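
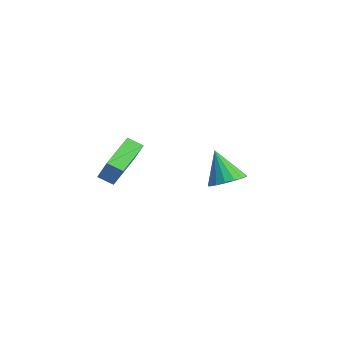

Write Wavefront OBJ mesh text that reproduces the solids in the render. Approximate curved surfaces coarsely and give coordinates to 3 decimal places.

v -0.491 -1.702 0.099
v -0.985 -2.261 0.485
v 0.494 -1.675 1.397
v 0.001 -2.234 1.783
v 0.579 -3.186 -0.683
v 0.086 -3.745 -0.297
v 1.565 -3.159 0.615
v 1.071 -3.718 1.001
v -0.11 2.853 -2.169
v 0.735 2.771 -1.722
v -1.01 2.627 -0.511
v 0.647 3.222 -1.708
v 0.385 3.588 -1.801
v 0.01 3.786 -1.978
v -0.393 3.769 -2.198
v -0.731 3.543 -2.412
v -0.927 3.159 -2.571
v -0.935 2.704 -2.637
v -0.755 2.284 -2.596
v -0.427 1.993 -2.458
v -0.026 1.9 -2.253
v 0.355 2.025 -2.029
v 0.63 2.339 -1.837
f 2 4 1
f 5 2 1
f 1 4 3
f 3 5 1
f 2 8 4
f 6 2 5
f 6 8 2
f 4 8 3
f 7 5 3
f 3 8 7
f 7 6 5
f 8 6 7
f 10 9 12
f 10 12 11
f 12 9 13
f 12 13 11
f 13 9 14
f 13 14 11
f 14 9 15
f 14 15 11
f 15 9 16
f 15 16 11
f 16 9 17
f 16 17 11
f 17 9 18
f 17 18 11
f 18 9 19
f 18 19 11
f 19 9 20
f 19 20 11
f 20 9 21
f 20 21 11
f 21 9 22
f 21 22 11
f 22 9 23
f 22 23 11
f 23 9 10
f 23 10 11



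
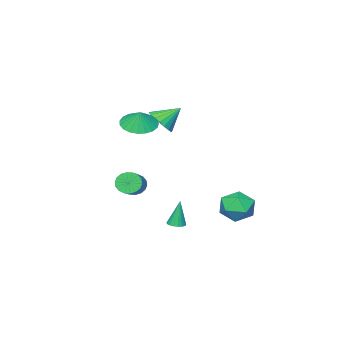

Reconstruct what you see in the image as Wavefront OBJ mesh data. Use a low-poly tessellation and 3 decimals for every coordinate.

v -0.573 -3.99 2.853
v -0.108 -4.394 3.576
v -1.547 -3.37 3.827
v 0.079 -4.048 3.542
v 0.152 -3.691 3.389
v 0.101 -3.386 3.144
v -0.067 -3.186 2.848
v -0.323 -3.124 2.553
v -0.621 -3.212 2.31
v -0.912 -3.435 2.161
v -1.144 -3.754 2.132
v -1.277 -4.113 2.227
v -1.288 -4.451 2.431
v -1.176 -4.71 2.708
v -0.959 -4.843 3.01
v -0.676 -4.83 3.285
v -0.375 -4.671 3.485
v 3.387 -1.956 -0.189
v 3.845 -2.193 -0.692
v 5.031 -1.341 -0.014
v 4.573 -1.104 0.489
v 3.727 -1.925 -0.823
v 4.913 -1.073 -0.145
v 3.542 -1.664 -0.828
v 4.728 -0.812 -0.15
v 3.327 -1.46 -0.707
v 4.513 -0.608 -0.029
v 3.123 -1.354 -0.483
v 4.309 -0.502 0.194
v 2.972 -1.368 -0.201
v 4.158 -0.516 0.477
v 2.903 -1.498 0.083
v 4.089 -0.646 0.761
v 2.929 -1.719 0.314
v 4.115 -0.867 0.992
v 3.047 -1.987 0.445
v 4.233 -1.135 1.123
v 3.232 -2.248 0.45
v 4.418 -1.396 1.128
v 3.447 -2.452 0.329
v 4.633 -1.6 1.007
v 3.651 -2.558 0.106
v 4.837 -1.706 0.783
v 3.802 -2.544 -0.177
v 4.988 -1.692 0.501
v 3.871 -2.414 -0.461
v 5.057 -1.562 0.217
v 0.132 3.706 -0.672
v 1.082 3.379 -0.267
v 0.338 2.621 -2.033
v 1.288 2.294 -1.628
v 0.366 2.029 -1.126
v 0.238 2.7 -0.285
v 1.182 3.3 -2.015
v 1.054 3.971 -1.174
v 1.731 3.129 -1.097
v 1.227 2.343 -0.548
v 0.193 3.657 -1.752
v -0.311 2.871 -1.203
v 1.363 -3.635 3.337
v 2.276 -4.171 3.289
v 1.617 -3.285 4.283
v 2.389 -3.782 3.115
v 2.324 -3.368 2.979
v 2.093 -3 2.905
v 1.736 -2.742 2.906
v 1.314 -2.638 2.981
v 0.901 -2.706 3.118
v 0.567 -2.935 3.293
v 0.371 -3.285 3.475
v 0.347 -3.696 3.634
v 0.498 -4.096 3.741
v 0.798 -4.416 3.778
v 1.196 -4.601 3.74
v 1.623 -4.619 3.631
v 2.005 -4.467 3.472
v 3.433 1.262 -2.107
v 3.763 0.878 -2.046
v 3.227 1.338 -0.513
v 3.897 1.061 -2.038
v 3.938 1.284 -2.043
v 3.88 1.502 -2.061
v 3.733 1.673 -2.089
v 3.527 1.763 -2.119
v 3.302 1.753 -2.148
v 3.103 1.646 -2.169
v 2.969 1.462 -2.177
v 2.927 1.239 -2.172
v 2.986 1.021 -2.154
v 3.133 0.85 -2.126
v 3.339 0.761 -2.096
v 3.564 0.77 -2.067
f 2 1 4
f 2 4 3
f 4 1 5
f 4 5 3
f 5 1 6
f 5 6 3
f 6 1 7
f 6 7 3
f 7 1 8
f 7 8 3
f 8 1 9
f 8 9 3
f 9 1 10
f 9 10 3
f 10 1 11
f 10 11 3
f 11 1 12
f 11 12 3
f 12 1 13
f 12 13 3
f 13 1 14
f 13 14 3
f 14 1 15
f 14 15 3
f 15 1 16
f 15 16 3
f 16 1 17
f 16 17 3
f 17 1 2
f 17 2 3
f 19 18 22
f 19 22 20
f 20 22 23
f 20 23 21
f 22 18 24
f 22 24 23
f 23 24 25
f 23 25 21
f 24 18 26
f 24 26 25
f 25 26 27
f 25 27 21
f 26 18 28
f 26 28 27
f 27 28 29
f 27 29 21
f 28 18 30
f 28 30 29
f 29 30 31
f 29 31 21
f 30 18 32
f 30 32 31
f 31 32 33
f 31 33 21
f 32 18 34
f 32 34 33
f 33 34 35
f 33 35 21
f 34 18 36
f 34 36 35
f 35 36 37
f 35 37 21
f 36 18 38
f 36 38 37
f 37 38 39
f 37 39 21
f 38 18 40
f 38 40 39
f 39 40 41
f 39 41 21
f 40 18 42
f 40 42 41
f 41 42 43
f 41 43 21
f 42 18 44
f 42 44 43
f 43 44 45
f 43 45 21
f 44 18 46
f 44 46 45
f 45 46 47
f 45 47 21
f 46 18 19
f 46 19 47
f 47 19 20
f 47 20 21
f 48 59 53
f 48 53 49
f 48 49 55
f 48 55 58
f 48 58 59
f 49 53 57
f 53 59 52
f 59 58 50
f 58 55 54
f 55 49 56
f 51 57 52
f 51 52 50
f 51 50 54
f 51 54 56
f 51 56 57
f 52 57 53
f 50 52 59
f 54 50 58
f 56 54 55
f 57 56 49
f 61 60 63
f 61 63 62
f 63 60 64
f 63 64 62
f 64 60 65
f 64 65 62
f 65 60 66
f 65 66 62
f 66 60 67
f 66 67 62
f 67 60 68
f 67 68 62
f 68 60 69
f 68 69 62
f 69 60 70
f 69 70 62
f 70 60 71
f 70 71 62
f 71 60 72
f 71 72 62
f 72 60 73
f 72 73 62
f 73 60 74
f 73 74 62
f 74 60 75
f 74 75 62
f 75 60 76
f 75 76 62
f 76 60 61
f 76 61 62
f 78 77 80
f 78 80 79
f 80 77 81
f 80 81 79
f 81 77 82
f 81 82 79
f 82 77 83
f 82 83 79
f 83 77 84
f 83 84 79
f 84 77 85
f 84 85 79
f 85 77 86
f 85 86 79
f 86 77 87
f 86 87 79
f 87 77 88
f 87 88 79
f 88 77 89
f 88 89 79
f 89 77 90
f 89 90 79
f 90 77 91
f 90 91 79
f 91 77 92
f 91 92 79
f 92 77 78
f 92 78 79



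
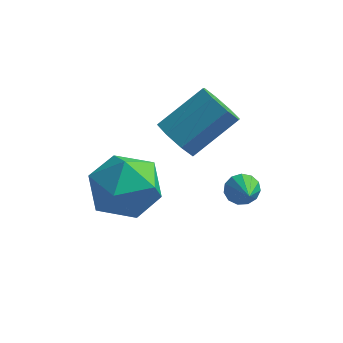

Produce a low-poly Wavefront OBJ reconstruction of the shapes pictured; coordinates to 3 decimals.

v -2.009 0.97 -2.172
v -1.441 0.785 -1.218
v -2.559 -0.765 -2.182
v -1.991 -0.95 -1.228
v -2.906 -0.296 -1.22
v -2.566 0.777 -1.214
v -1.434 -0.757 -2.186
v -1.094 0.316 -2.18
v -1.086 -0.282 -1.227
v -1.995 0.003 -0.63
v -2.005 0.017 -2.77
v -2.914 0.302 -2.173
v 0.538 2.498 -3.402
v 0.956 2.495 -3.711
v 0.962 1.642 -2.818
v 1.018 2.677 -3.489
v 0.928 2.802 -3.24
v 0.713 2.83 -3.043
v 0.443 2.753 -2.959
v 0.203 2.595 -3.016
v 0.069 2.406 -3.196
v 0.084 2.247 -3.441
v 0.243 2.167 -3.674
v 0.496 2.192 -3.82
v 0.762 2.314 -3.834
v -1.108 1.649 -0.914
v -0.596 1.679 -1.461
v 0.381 2.661 -0.492
v -0.132 2.631 0.054
v -0.983 2.101 -1.499
v -0.006 3.083 -0.531
v -1.443 2.259 -1.195
v -0.466 3.241 -0.226
v -1.707 2.059 -0.726
v -0.731 3.041 0.243
v -1.621 1.619 -0.368
v -0.644 2.601 0.601
v -1.234 1.197 -0.329
v -0.257 2.179 0.639
v -0.774 1.039 -0.634
v 0.203 2.021 0.335
v -0.509 1.239 -1.103
v 0.467 2.221 -0.134
f 1 12 6
f 1 6 2
f 1 2 8
f 1 8 11
f 1 11 12
f 2 6 10
f 6 12 5
f 12 11 3
f 11 8 7
f 8 2 9
f 4 10 5
f 4 5 3
f 4 3 7
f 4 7 9
f 4 9 10
f 5 10 6
f 3 5 12
f 7 3 11
f 9 7 8
f 10 9 2
f 14 13 16
f 14 16 15
f 16 13 17
f 16 17 15
f 17 13 18
f 17 18 15
f 18 13 19
f 18 19 15
f 19 13 20
f 19 20 15
f 20 13 21
f 20 21 15
f 21 13 22
f 21 22 15
f 22 13 23
f 22 23 15
f 23 13 24
f 23 24 15
f 24 13 25
f 24 25 15
f 25 13 14
f 25 14 15
f 27 26 30
f 27 30 28
f 28 30 31
f 28 31 29
f 30 26 32
f 30 32 31
f 31 32 33
f 31 33 29
f 32 26 34
f 32 34 33
f 33 34 35
f 33 35 29
f 34 26 36
f 34 36 35
f 35 36 37
f 35 37 29
f 36 26 38
f 36 38 37
f 37 38 39
f 37 39 29
f 38 26 40
f 38 40 39
f 39 40 41
f 39 41 29
f 40 26 42
f 40 42 41
f 41 42 43
f 41 43 29
f 42 26 27
f 42 27 43
f 43 27 28
f 43 28 29



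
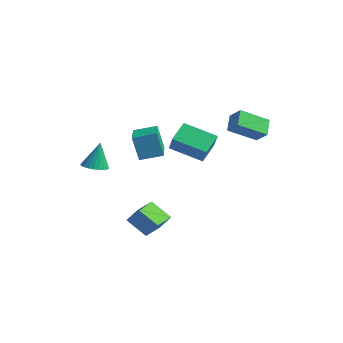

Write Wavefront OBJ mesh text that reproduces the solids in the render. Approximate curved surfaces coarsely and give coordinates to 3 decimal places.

v -3.363 -2.804 -0.022
v -2.701 -2.481 -0.095
v -3.377 -2.416 1.562
v -2.878 -2.26 -0.15
v -3.129 -2.121 -0.186
v -3.415 -2.087 -0.197
v -3.694 -2.161 -0.182
v -3.922 -2.333 -0.141
v -4.065 -2.577 -0.083
v -4.101 -2.855 -0.015
v -4.025 -3.126 0.052
v -3.848 -3.347 0.107
v -3.598 -3.486 0.143
v -3.311 -3.521 0.154
v -3.033 -3.446 0.138
v -2.805 -3.274 0.098
v -2.661 -3.03 0.04
v -2.625 -2.752 -0.028
v -0.086 1.616 0.288
v -1.535 0.568 1.014
v -0.462 2.652 1.033
v -1.91 1.604 1.759
v 0.75 1.176 1.321
v -0.698 0.128 2.047
v 0.375 2.212 2.066
v -1.074 1.164 2.792
v -0.916 -1.738 1.551
v -1.286 -1.891 2.965
v -0.202 -0.767 1.843
v -0.571 -0.921 3.257
v 0.631 -2.959 1.823
v 0.262 -3.113 3.237
v 1.346 -1.989 2.115
v 0.976 -2.142 3.529
v -1.371 -2.286 -3.295
v -0.733 -2.033 -2.385
v -1.891 -1.03 -3.28
v -1.253 -0.776 -2.37
v -0.327 -1.844 -4.15
v 0.311 -1.59 -3.24
v -0.847 -0.587 -4.135
v -0.209 -0.334 -3.225
v 0.29 5.024 2.108
v -0.302 3.562 2.975
v 1.064 5.075 2.723
v 0.472 3.613 3.59
v 0.888 4.367 1.41
v 0.296 2.905 2.277
v 1.662 4.418 2.025
v 1.07 2.956 2.892
f 2 1 4
f 2 4 3
f 4 1 5
f 4 5 3
f 5 1 6
f 5 6 3
f 6 1 7
f 6 7 3
f 7 1 8
f 7 8 3
f 8 1 9
f 8 9 3
f 9 1 10
f 9 10 3
f 10 1 11
f 10 11 3
f 11 1 12
f 11 12 3
f 12 1 13
f 12 13 3
f 13 1 14
f 13 14 3
f 14 1 15
f 14 15 3
f 15 1 16
f 15 16 3
f 16 1 17
f 16 17 3
f 17 1 18
f 17 18 3
f 18 1 2
f 18 2 3
f 20 22 19
f 23 20 19
f 19 22 21
f 21 23 19
f 20 26 22
f 24 20 23
f 24 26 20
f 22 26 21
f 25 23 21
f 21 26 25
f 25 24 23
f 26 24 25
f 28 30 27
f 31 28 27
f 27 30 29
f 29 31 27
f 28 34 30
f 32 28 31
f 32 34 28
f 30 34 29
f 33 31 29
f 29 34 33
f 33 32 31
f 34 32 33
f 36 38 35
f 39 36 35
f 35 38 37
f 37 39 35
f 36 42 38
f 40 36 39
f 40 42 36
f 38 42 37
f 41 39 37
f 37 42 41
f 41 40 39
f 42 40 41
f 44 46 43
f 47 44 43
f 43 46 45
f 45 47 43
f 44 50 46
f 48 44 47
f 48 50 44
f 46 50 45
f 49 47 45
f 45 50 49
f 49 48 47
f 50 48 49



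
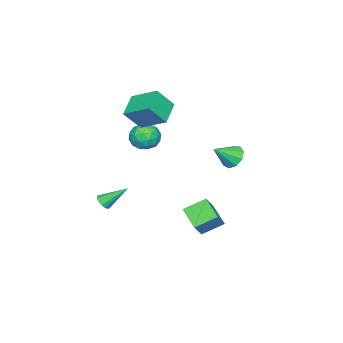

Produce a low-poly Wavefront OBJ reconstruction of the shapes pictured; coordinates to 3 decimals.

v -0.811 1.225 -2.982
v -1.813 2.296 -2.203
v -1.804 1.142 -4.143
v -2.805 2.213 -3.364
v 0.005 2.567 -3.776
v -0.996 3.638 -2.997
v -0.987 2.484 -4.937
v -1.989 3.555 -4.158
v -2.061 4.04 1.938
v -1.425 4.133 1.28
v -0.899 3.34 2.962
v -1.435 4.647 1.643
v -1.739 4.877 2.144
v -2.193 4.715 2.549
v -2.585 4.238 2.667
v -2.732 3.668 2.445
v -2.565 3.272 1.985
v -2.162 3.236 1.503
v -1.712 3.576 1.224
v -4.227 -3.439 3.058
v -3.359 -4.181 4.449
v -4.224 -1.532 4.072
v -3.355 -2.274 5.463
v -2.625 -3.026 2.277
v -1.756 -3.768 3.668
v -2.621 -1.119 3.291
v -1.753 -1.861 4.682
v -3.503 -2.359 2.039
v -2.435 -2.102 2.154
v -3.085 -3.518 0.746
v -2.017 -3.261 0.861
v -2.541 -3.815 1.66
v -2.799 -3.098 2.459
v -2.721 -2.522 0.441
v -2.979 -1.805 1.24
v -1.952 -2.203 1.166
v -1.841 -3.002 1.919
v -3.679 -2.618 0.981
v -3.568 -3.417 1.734
v -3.006 -2.128 2.21
v -2.514 -3.492 0.69
v -2.822 -3.817 1.16
v -2.195 -3.666 1.227
v -3.219 -2.714 2.389
v -2.592 -2.563 2.457
v -2.654 -3.57 2.166
v -2.928 -3.057 0.443
v -2.301 -2.906 0.511
v -3.325 -1.954 1.673
v -2.698 -1.803 1.74
v -2.866 -2.05 0.734
v -2.094 -2.037 1.697
v -1.849 -2.718 0.937
v -2.262 -2.283 0.69
v -2.414 -1.862 1.16
v -2.029 -2.507 2.14
v -1.783 -3.188 1.38
v -2.091 -3.514 1.849
v -2.242 -3.092 2.319
v -1.745 -2.566 1.559
v -3.737 -2.432 1.52
v -3.491 -3.113 0.76
v -3.278 -2.528 0.581
v -3.429 -2.106 1.051
v -3.671 -2.902 1.963
v -3.426 -3.583 1.203
v -3.106 -3.758 1.74
v -3.258 -3.337 2.21
v -3.775 -3.054 1.341
v 0.811 -3.632 -3.045
v 1.351 -3.61 -2.722
v 0.009 -2.308 -1.795
v 1.379 -3.378 -2.95
v 1.255 -3.215 -3.203
v 1.012 -3.163 -3.414
v 0.714 -3.237 -3.526
v 0.443 -3.417 -3.509
v 0.27 -3.655 -3.368
v 0.242 -3.886 -3.14
v 0.366 -4.05 -2.887
v 0.61 -4.102 -2.676
v 0.907 -4.028 -2.564
v 1.178 -3.848 -2.581
f 2 4 1
f 5 2 1
f 1 4 3
f 3 5 1
f 2 8 4
f 6 2 5
f 6 8 2
f 4 8 3
f 7 5 3
f 3 8 7
f 7 6 5
f 8 6 7
f 10 9 12
f 10 12 11
f 12 9 13
f 12 13 11
f 13 9 14
f 13 14 11
f 14 9 15
f 14 15 11
f 15 9 16
f 15 16 11
f 16 9 17
f 16 17 11
f 17 9 18
f 17 18 11
f 18 9 19
f 18 19 11
f 19 9 10
f 19 10 11
f 21 23 20
f 24 21 20
f 20 23 22
f 22 24 20
f 21 27 23
f 25 21 24
f 25 27 21
f 23 27 22
f 26 24 22
f 22 27 26
f 26 25 24
f 27 25 26
f 28 65 44
f 65 39 68
f 44 68 33
f 65 68 44
f 28 44 40
f 44 33 45
f 40 45 29
f 44 45 40
f 28 40 49
f 40 29 50
f 49 50 35
f 40 50 49
f 28 49 61
f 49 35 64
f 61 64 38
f 49 64 61
f 28 61 65
f 61 38 69
f 65 69 39
f 61 69 65
f 29 45 56
f 45 33 59
f 56 59 37
f 45 59 56
f 33 68 46
f 68 39 67
f 46 67 32
f 68 67 46
f 39 69 66
f 69 38 62
f 66 62 30
f 69 62 66
f 38 64 63
f 64 35 51
f 63 51 34
f 64 51 63
f 35 50 55
f 50 29 52
f 55 52 36
f 50 52 55
f 31 57 43
f 57 37 58
f 43 58 32
f 57 58 43
f 31 43 41
f 43 32 42
f 41 42 30
f 43 42 41
f 31 41 48
f 41 30 47
f 48 47 34
f 41 47 48
f 31 48 53
f 48 34 54
f 53 54 36
f 48 54 53
f 31 53 57
f 53 36 60
f 57 60 37
f 53 60 57
f 32 58 46
f 58 37 59
f 46 59 33
f 58 59 46
f 30 42 66
f 42 32 67
f 66 67 39
f 42 67 66
f 34 47 63
f 47 30 62
f 63 62 38
f 47 62 63
f 36 54 55
f 54 34 51
f 55 51 35
f 54 51 55
f 37 60 56
f 60 36 52
f 56 52 29
f 60 52 56
f 71 70 73
f 71 73 72
f 73 70 74
f 73 74 72
f 74 70 75
f 74 75 72
f 75 70 76
f 75 76 72
f 76 70 77
f 76 77 72
f 77 70 78
f 77 78 72
f 78 70 79
f 78 79 72
f 79 70 80
f 79 80 72
f 80 70 81
f 80 81 72
f 81 70 82
f 81 82 72
f 82 70 83
f 82 83 72
f 83 70 71
f 83 71 72



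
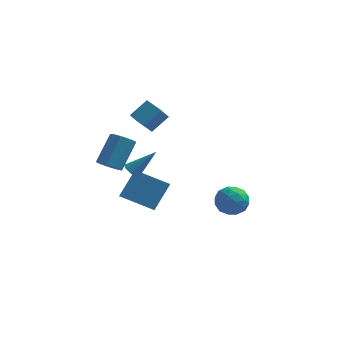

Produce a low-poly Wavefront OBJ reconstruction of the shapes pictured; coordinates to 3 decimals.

v -1.435 -0.058 -4.076
v -3.332 0.216 -3.296
v -1.651 1.595 -5.182
v -3.548 1.869 -4.401
v -0.712 0.971 -2.679
v -2.609 1.245 -1.898
v -0.928 2.624 -3.784
v -2.825 2.898 -3.004
v -2.707 0.619 -1.539
v -2.403 0.173 -1.69
v -1.453 1.041 -0.261
v -2.298 0.525 -1.91
v -2.432 0.932 -1.913
v -2.727 1.156 -1.697
v -3.011 1.065 -1.389
v -3.116 0.712 -1.169
v -2.982 0.305 -1.166
v -2.687 0.082 -1.382
v 2.874 0.632 -3.237
v 3.258 0.267 -2.402
v 2.062 -0.727 -3.458
v 2.446 -1.092 -2.623
v 1.794 -0.351 -2.584
v 2.296 0.49 -2.447
v 3.024 -0.95 -3.413
v 3.526 -0.109 -3.276
v 3.351 -0.711 -2.511
v 2.591 -0.34 -1.999
v 2.729 -0.12 -3.861
v 1.969 0.251 -3.349
v 3.137 0.569 -2.8
v 2.183 -1.029 -3.06
v 1.8 -0.593 -3.037
v 2.025 -0.808 -2.547
v 2.572 0.7 -2.827
v 2.798 0.486 -2.336
v 1.937 0.122 -2.443
v 2.522 -0.946 -3.524
v 2.748 -1.16 -3.033
v 3.295 0.348 -3.313
v 3.52 0.133 -2.823
v 3.383 -0.582 -3.417
v 3.417 -0.22 -2.373
v 2.94 -1.019 -2.503
v 3.28 -0.936 -2.967
v 3.575 -0.442 -2.887
v 2.971 -0.002 -2.073
v 2.494 -0.802 -2.203
v 2.11 -0.366 -2.18
v 2.405 0.128 -2.099
v 3.025 -0.577 -2.136
v 2.826 0.342 -3.657
v 2.349 -0.458 -3.787
v 2.915 -0.588 -3.761
v 3.21 -0.094 -3.68
v 2.38 0.559 -3.357
v 1.903 -0.24 -3.487
v 1.745 -0.018 -2.973
v 2.04 0.476 -2.893
v 2.295 0.117 -3.724
v -2.752 0.563 2.764
v -1.936 1.201 3.566
v -2.466 1.454 1.764
v -1.65 2.092 2.566
v -1.93 -0.072 2.434
v -1.114 0.566 3.236
v -1.644 0.819 1.434
v -0.828 1.457 2.236
v -3.513 -1.935 0.419
v -2.84 -2.214 0.374
v -2.254 -1.023 1.776
v -2.927 -0.745 1.821
v -2.885 -1.825 0.063
v -2.299 -0.635 1.465
v -3.225 -1.488 -0.081
v -2.638 -0.298 1.321
v -3.699 -1.361 0.009
v -3.113 -0.17 1.411
v -4.086 -1.502 0.291
v -3.5 -0.311 1.692
v -4.205 -1.846 0.633
v -3.619 -0.655 2.034
v -4.001 -2.231 0.875
v -3.414 -1.041 2.276
v -3.568 -2.479 0.904
v -2.982 -1.288 2.305
v -3.109 -2.472 0.706
v -2.523 -1.281 2.107
f 2 4 1
f 5 2 1
f 1 4 3
f 3 5 1
f 2 8 4
f 6 2 5
f 6 8 2
f 4 8 3
f 7 5 3
f 3 8 7
f 7 6 5
f 8 6 7
f 10 9 12
f 10 12 11
f 12 9 13
f 12 13 11
f 13 9 14
f 13 14 11
f 14 9 15
f 14 15 11
f 15 9 16
f 15 16 11
f 16 9 17
f 16 17 11
f 17 9 18
f 17 18 11
f 18 9 10
f 18 10 11
f 19 56 35
f 56 30 59
f 35 59 24
f 56 59 35
f 19 35 31
f 35 24 36
f 31 36 20
f 35 36 31
f 19 31 40
f 31 20 41
f 40 41 26
f 31 41 40
f 19 40 52
f 40 26 55
f 52 55 29
f 40 55 52
f 19 52 56
f 52 29 60
f 56 60 30
f 52 60 56
f 20 36 47
f 36 24 50
f 47 50 28
f 36 50 47
f 24 59 37
f 59 30 58
f 37 58 23
f 59 58 37
f 30 60 57
f 60 29 53
f 57 53 21
f 60 53 57
f 29 55 54
f 55 26 42
f 54 42 25
f 55 42 54
f 26 41 46
f 41 20 43
f 46 43 27
f 41 43 46
f 22 48 34
f 48 28 49
f 34 49 23
f 48 49 34
f 22 34 32
f 34 23 33
f 32 33 21
f 34 33 32
f 22 32 39
f 32 21 38
f 39 38 25
f 32 38 39
f 22 39 44
f 39 25 45
f 44 45 27
f 39 45 44
f 22 44 48
f 44 27 51
f 48 51 28
f 44 51 48
f 23 49 37
f 49 28 50
f 37 50 24
f 49 50 37
f 21 33 57
f 33 23 58
f 57 58 30
f 33 58 57
f 25 38 54
f 38 21 53
f 54 53 29
f 38 53 54
f 27 45 46
f 45 25 42
f 46 42 26
f 45 42 46
f 28 51 47
f 51 27 43
f 47 43 20
f 51 43 47
f 62 64 61
f 65 62 61
f 61 64 63
f 63 65 61
f 62 68 64
f 66 62 65
f 66 68 62
f 64 68 63
f 67 65 63
f 63 68 67
f 67 66 65
f 68 66 67
f 70 69 73
f 70 73 71
f 71 73 74
f 71 74 72
f 73 69 75
f 73 75 74
f 74 75 76
f 74 76 72
f 75 69 77
f 75 77 76
f 76 77 78
f 76 78 72
f 77 69 79
f 77 79 78
f 78 79 80
f 78 80 72
f 79 69 81
f 79 81 80
f 80 81 82
f 80 82 72
f 81 69 83
f 81 83 82
f 82 83 84
f 82 84 72
f 83 69 85
f 83 85 84
f 84 85 86
f 84 86 72
f 85 69 87
f 85 87 86
f 86 87 88
f 86 88 72
f 87 69 70
f 87 70 88
f 88 70 71
f 88 71 72



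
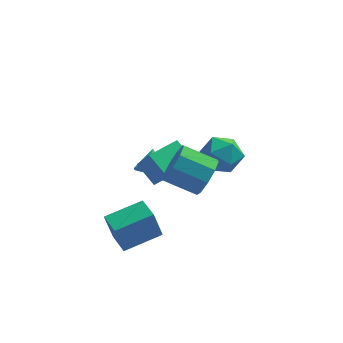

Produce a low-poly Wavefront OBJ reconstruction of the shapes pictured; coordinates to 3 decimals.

v -2.152 -0.79 -2.477
v -1.515 -1.359 -1.244
v -3.037 0.021 -1.645
v -2.399 -0.548 -0.412
v -0.881 0.608 -2.488
v -0.243 0.039 -1.255
v -1.765 1.419 -1.656
v -1.128 0.85 -0.423
v 1.56 1.175 -1.84
v 2.179 0.439 -1.142
v -0.079 0.521 -1.078
v 0.54 -0.215 -0.38
v 0.587 0.958 -0.196
v 1.6 1.362 -0.667
v 0.5 -0.402 -1.553
v 1.513 0.002 -2.024
v 1.523 -0.536 -0.964
v 1.577 0.305 -0.126
v 0.523 0.655 -2.094
v 0.577 1.496 -1.256
v -3.328 -4.808 -3.85
v -3.732 -4.843 -2.302
v -3.932 -3.562 -3.979
v -4.336 -3.597 -2.431
v -1.564 -3.903 -3.369
v -1.968 -3.938 -1.821
v -2.168 -2.657 -3.498
v -2.572 -2.692 -1.95
v -2.505 1.938 -3.797
v -1.691 1.748 -3.594
v -2.455 2.982 -3.023
v -1.685 2.065 -4.021
v -1.992 2.333 -4.363
v -2.495 2.45 -4.488
v -3.002 2.372 -4.349
v -3.319 2.128 -3.999
v -3.326 1.812 -3.572
v -3.019 1.544 -3.231
v -2.516 1.427 -3.106
v -2.009 1.505 -3.244
v 0.537 -3.993 1.173
v 0.872 -4.454 2.103
v -0.743 -4.148 2.836
v -1.077 -3.687 1.907
v 1.016 -3.722 2.114
v -0.599 -3.416 2.848
v 0.936 -3.117 1.685
v -0.679 -2.811 2.419
v 0.669 -2.922 1.017
v -0.946 -2.616 1.751
v 0.341 -3.228 0.422
v -1.274 -2.922 1.155
v 0.104 -3.892 0.178
v -1.51 -3.586 0.912
v 0.071 -4.603 0.4
v -1.544 -4.297 1.134
v 0.255 -5.029 0.984
v -1.36 -4.723 1.717
v 0.572 -4.97 1.656
v -1.043 -4.664 2.39
f 2 4 1
f 5 2 1
f 1 4 3
f 3 5 1
f 2 8 4
f 6 2 5
f 6 8 2
f 4 8 3
f 7 5 3
f 3 8 7
f 7 6 5
f 8 6 7
f 9 20 14
f 9 14 10
f 9 10 16
f 9 16 19
f 9 19 20
f 10 14 18
f 14 20 13
f 20 19 11
f 19 16 15
f 16 10 17
f 12 18 13
f 12 13 11
f 12 11 15
f 12 15 17
f 12 17 18
f 13 18 14
f 11 13 20
f 15 11 19
f 17 15 16
f 18 17 10
f 22 24 21
f 25 22 21
f 21 24 23
f 23 25 21
f 22 28 24
f 26 22 25
f 26 28 22
f 24 28 23
f 27 25 23
f 23 28 27
f 27 26 25
f 28 26 27
f 30 29 32
f 30 32 31
f 32 29 33
f 32 33 31
f 33 29 34
f 33 34 31
f 34 29 35
f 34 35 31
f 35 29 36
f 35 36 31
f 36 29 37
f 36 37 31
f 37 29 38
f 37 38 31
f 38 29 39
f 38 39 31
f 39 29 40
f 39 40 31
f 40 29 30
f 40 30 31
f 42 41 45
f 42 45 43
f 43 45 46
f 43 46 44
f 45 41 47
f 45 47 46
f 46 47 48
f 46 48 44
f 47 41 49
f 47 49 48
f 48 49 50
f 48 50 44
f 49 41 51
f 49 51 50
f 50 51 52
f 50 52 44
f 51 41 53
f 51 53 52
f 52 53 54
f 52 54 44
f 53 41 55
f 53 55 54
f 54 55 56
f 54 56 44
f 55 41 57
f 55 57 56
f 56 57 58
f 56 58 44
f 57 41 59
f 57 59 58
f 58 59 60
f 58 60 44
f 59 41 42
f 59 42 60
f 60 42 43
f 60 43 44



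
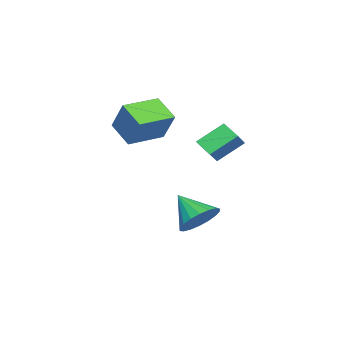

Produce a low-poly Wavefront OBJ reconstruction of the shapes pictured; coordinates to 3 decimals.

v 2.731 1.984 -4.167
v 3.547 1.302 -4.447
v 2.069 0.736 -3.053
v 3.734 1.545 -4.065
v 3.722 1.874 -3.703
v 3.513 2.225 -3.433
v 3.15 2.529 -3.308
v 2.704 2.725 -3.354
v 2.263 2.774 -3.561
v 1.914 2.667 -3.888
v 1.728 2.424 -4.27
v 1.74 2.095 -4.632
v 1.948 1.744 -4.902
v 2.312 1.44 -5.026
v 2.758 1.244 -4.981
v 3.199 1.195 -4.774
v 2.118 -2.382 0.965
v 2.682 -1.648 2.473
v 0.55 -1.239 0.996
v 1.115 -0.506 2.505
v 2.865 -1.334 0.175
v 3.43 -0.601 1.684
v 1.298 -0.192 0.207
v 1.862 0.542 1.715
v 1.92 1.885 -0.049
v 2.749 1.802 0.67
v 1.188 2.943 0.919
v 2.017 2.86 1.637
v 2.423 2.68 -0.537
v 3.252 2.597 0.181
v 1.691 3.738 0.43
v 2.52 3.655 1.149
f 2 1 4
f 2 4 3
f 4 1 5
f 4 5 3
f 5 1 6
f 5 6 3
f 6 1 7
f 6 7 3
f 7 1 8
f 7 8 3
f 8 1 9
f 8 9 3
f 9 1 10
f 9 10 3
f 10 1 11
f 10 11 3
f 11 1 12
f 11 12 3
f 12 1 13
f 12 13 3
f 13 1 14
f 13 14 3
f 14 1 15
f 14 15 3
f 15 1 16
f 15 16 3
f 16 1 2
f 16 2 3
f 18 20 17
f 21 18 17
f 17 20 19
f 19 21 17
f 18 24 20
f 22 18 21
f 22 24 18
f 20 24 19
f 23 21 19
f 19 24 23
f 23 22 21
f 24 22 23
f 26 28 25
f 29 26 25
f 25 28 27
f 27 29 25
f 26 32 28
f 30 26 29
f 30 32 26
f 28 32 27
f 31 29 27
f 27 32 31
f 31 30 29
f 32 30 31



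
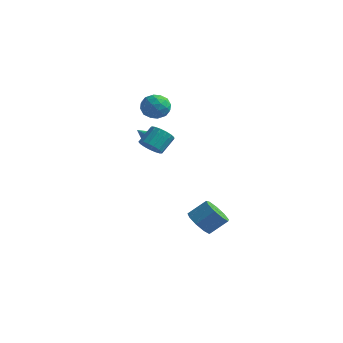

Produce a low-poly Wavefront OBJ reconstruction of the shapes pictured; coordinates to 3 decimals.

v -0.143 -0.07 1.372
v 0.224 -0.234 1.818
v -0.957 -0.33 1.948
v 0.179 0.024 1.87
v 0.07 0.263 1.823
v -0.082 0.436 1.687
v -0.245 0.509 1.489
v -0.388 0.467 1.268
v -0.483 0.319 1.067
v -0.51 0.093 0.927
v -0.465 -0.165 0.875
v -0.356 -0.404 0.921
v -0.204 -0.577 1.057
v -0.041 -0.65 1.255
v 0.102 -0.608 1.477
v 0.197 -0.459 1.678
v 3.029 -0.088 -4.036
v 3.753 -0.626 -4.15
v 4.436 0.109 -3.277
v 3.711 0.648 -3.164
v 3.771 -0.157 -4.559
v 4.454 0.578 -3.686
v 3.441 0.345 -4.723
v 4.124 1.08 -3.85
v 2.918 0.644 -4.566
v 3.601 1.379 -3.693
v 2.447 0.601 -4.161
v 3.13 1.336 -3.289
v 2.248 0.236 -3.698
v 2.931 0.971 -2.825
v 2.414 -0.281 -3.393
v 3.097 0.454 -2.52
v 2.868 -0.707 -3.389
v 3.551 0.028 -2.516
v 3.397 -0.843 -3.688
v 4.08 -0.108 -2.815
v -1.371 1.328 2.889
v -0.627 1.783 3.084
v -0.853 0.177 3.596
v -0.109 0.632 3.791
v -0.885 0.862 4.169
v -1.205 1.573 3.733
v -0.275 0.387 2.947
v -0.595 1.098 2.511
v 0.051 1.201 3.12
v -0.326 1.494 3.875
v -1.154 0.466 2.805
v -1.531 0.759 3.56
v -1.044 1.657 2.925
v -0.436 0.303 3.755
v -0.892 0.439 3.978
v -0.454 0.706 4.092
v -1.384 1.533 3.306
v -0.947 1.801 3.421
v -1.099 1.259 4.058
v -0.533 0.159 3.259
v -0.096 0.427 3.374
v -1.026 1.254 2.588
v -0.588 1.521 2.702
v -0.381 0.701 2.622
v -0.208 1.582 3.061
v 0.096 0.905 3.476
v -0.002 0.761 2.98
v -0.19 1.179 2.723
v -0.43 1.754 3.504
v -0.126 1.078 3.92
v -0.582 1.213 4.142
v -0.77 1.631 3.886
v -0.032 1.412 3.525
v -1.354 0.882 2.76
v -1.05 0.206 3.176
v -0.71 0.329 2.794
v -0.898 0.747 2.538
v -1.576 1.055 3.204
v -1.272 0.378 3.619
v -1.29 0.781 3.957
v -1.478 1.199 3.7
v -1.448 0.548 3.155
v 0.77 -1.352 1.441
v 1.324 -1.062 1.046
v 1.444 -0.177 1.863
v 0.89 -0.468 2.259
v 1.035 -0.903 0.916
v 1.155 -0.019 1.734
v 0.685 -0.847 0.907
v 0.805 0.037 1.724
v 0.355 -0.907 1.02
v 0.475 -0.023 1.838
v 0.12 -1.069 1.23
v 0.24 -0.184 2.047
v 0.034 -1.296 1.488
v 0.154 -0.411 2.305
v 0.116 -1.535 1.736
v 0.236 -0.651 2.553
v 0.348 -1.733 1.915
v 0.468 -0.849 2.733
v 0.677 -1.844 1.987
v 0.797 -0.959 2.804
v 1.027 -1.842 1.933
v 1.147 -0.957 2.75
v 1.319 -1.727 1.767
v 1.438 -0.843 2.584
v 1.484 -1.527 1.526
v 1.604 -0.643 2.343
v 1.486 -1.287 1.266
v 1.606 -0.403 2.083
f 2 1 4
f 2 4 3
f 4 1 5
f 4 5 3
f 5 1 6
f 5 6 3
f 6 1 7
f 6 7 3
f 7 1 8
f 7 8 3
f 8 1 9
f 8 9 3
f 9 1 10
f 9 10 3
f 10 1 11
f 10 11 3
f 11 1 12
f 11 12 3
f 12 1 13
f 12 13 3
f 13 1 14
f 13 14 3
f 14 1 15
f 14 15 3
f 15 1 16
f 15 16 3
f 16 1 2
f 16 2 3
f 18 17 21
f 18 21 19
f 19 21 22
f 19 22 20
f 21 17 23
f 21 23 22
f 22 23 24
f 22 24 20
f 23 17 25
f 23 25 24
f 24 25 26
f 24 26 20
f 25 17 27
f 25 27 26
f 26 27 28
f 26 28 20
f 27 17 29
f 27 29 28
f 28 29 30
f 28 30 20
f 29 17 31
f 29 31 30
f 30 31 32
f 30 32 20
f 31 17 33
f 31 33 32
f 32 33 34
f 32 34 20
f 33 17 35
f 33 35 34
f 34 35 36
f 34 36 20
f 35 17 18
f 35 18 36
f 36 18 19
f 36 19 20
f 37 74 53
f 74 48 77
f 53 77 42
f 74 77 53
f 37 53 49
f 53 42 54
f 49 54 38
f 53 54 49
f 37 49 58
f 49 38 59
f 58 59 44
f 49 59 58
f 37 58 70
f 58 44 73
f 70 73 47
f 58 73 70
f 37 70 74
f 70 47 78
f 74 78 48
f 70 78 74
f 38 54 65
f 54 42 68
f 65 68 46
f 54 68 65
f 42 77 55
f 77 48 76
f 55 76 41
f 77 76 55
f 48 78 75
f 78 47 71
f 75 71 39
f 78 71 75
f 47 73 72
f 73 44 60
f 72 60 43
f 73 60 72
f 44 59 64
f 59 38 61
f 64 61 45
f 59 61 64
f 40 66 52
f 66 46 67
f 52 67 41
f 66 67 52
f 40 52 50
f 52 41 51
f 50 51 39
f 52 51 50
f 40 50 57
f 50 39 56
f 57 56 43
f 50 56 57
f 40 57 62
f 57 43 63
f 62 63 45
f 57 63 62
f 40 62 66
f 62 45 69
f 66 69 46
f 62 69 66
f 41 67 55
f 67 46 68
f 55 68 42
f 67 68 55
f 39 51 75
f 51 41 76
f 75 76 48
f 51 76 75
f 43 56 72
f 56 39 71
f 72 71 47
f 56 71 72
f 45 63 64
f 63 43 60
f 64 60 44
f 63 60 64
f 46 69 65
f 69 45 61
f 65 61 38
f 69 61 65
f 80 79 83
f 80 83 81
f 81 83 84
f 81 84 82
f 83 79 85
f 83 85 84
f 84 85 86
f 84 86 82
f 85 79 87
f 85 87 86
f 86 87 88
f 86 88 82
f 87 79 89
f 87 89 88
f 88 89 90
f 88 90 82
f 89 79 91
f 89 91 90
f 90 91 92
f 90 92 82
f 91 79 93
f 91 93 92
f 92 93 94
f 92 94 82
f 93 79 95
f 93 95 94
f 94 95 96
f 94 96 82
f 95 79 97
f 95 97 96
f 96 97 98
f 96 98 82
f 97 79 99
f 97 99 98
f 98 99 100
f 98 100 82
f 99 79 101
f 99 101 100
f 100 101 102
f 100 102 82
f 101 79 103
f 101 103 102
f 102 103 104
f 102 104 82
f 103 79 105
f 103 105 104
f 104 105 106
f 104 106 82
f 105 79 80
f 105 80 106
f 106 80 81
f 106 81 82



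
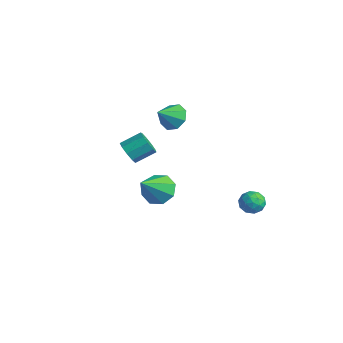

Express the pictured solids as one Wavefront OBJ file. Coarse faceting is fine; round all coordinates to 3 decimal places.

v -3.568 2.305 -0.157
v -2.764 2.487 -0.061
v -3.432 1.315 0.577
v -3.129 2.763 0.379
v -3.752 2.77 0.506
v -4.267 2.506 0.244
v -4.373 2.124 -0.252
v -4.007 1.848 -0.692
v -3.385 1.84 -0.819
v -2.87 2.105 -0.558
v 0.274 -0.896 -2.074
v 0.765 -0.272 -1.65
v 0.866 -2.224 -0.806
v 0.125 -0.319 -1.4
v -0.428 -0.703 -1.545
v -0.569 -1.201 -2
v -0.217 -1.519 -2.498
v 0.423 -1.473 -2.748
v 0.976 -1.088 -2.603
v 1.118 -0.591 -2.148
v 2.906 3.232 -2.812
v 3.111 2.941 -2.229
v 2.629 2.239 -3.211
v 2.834 1.948 -2.628
v 2.275 2.342 -2.635
v 2.447 2.956 -2.388
v 3.293 2.224 -3.052
v 3.465 2.838 -2.805
v 3.35 2.318 -2.377
v 2.721 2.39 -2.12
v 3.019 2.79 -3.32
v 2.39 2.862 -3.063
v 3.033 3.174 -2.485
v 2.707 2.006 -2.955
v 2.379 2.238 -2.959
v 2.499 2.066 -2.616
v 2.643 3.182 -2.579
v 2.763 3.011 -2.236
v 2.272 2.659 -2.475
v 2.977 2.169 -3.204
v 3.097 1.998 -2.861
v 3.241 3.114 -2.824
v 3.361 2.942 -2.481
v 3.468 2.521 -2.965
v 3.294 2.636 -2.23
v 3.131 2.052 -2.464
v 3.401 2.215 -2.713
v 3.502 2.576 -2.568
v 2.925 2.679 -2.078
v 2.761 2.095 -2.313
v 2.433 2.327 -2.317
v 2.534 2.687 -2.172
v 3.065 2.313 -2.165
v 2.979 3.085 -3.127
v 2.815 2.501 -3.362
v 3.206 2.493 -3.268
v 3.307 2.853 -3.123
v 2.609 3.128 -2.976
v 2.446 2.544 -3.21
v 2.238 2.604 -2.872
v 2.339 2.965 -2.727
v 2.675 2.867 -3.275
v -2.748 -0.763 -1.239
v -2.221 -0.659 -1.687
v -1.924 0.327 -1.11
v -2.452 0.223 -0.661
v -2.617 -0.445 -1.848
v -2.321 0.541 -1.271
v -3.075 -0.38 -1.725
v -2.779 0.606 -1.147
v -3.38 -0.494 -1.373
v -3.084 0.492 -0.796
v -3.389 -0.734 -0.959
v -3.093 0.252 -0.382
v -3.098 -0.987 -0.676
v -2.802 -0.002 -0.098
v -2.643 -1.136 -0.656
v -2.347 -0.15 -0.078
v -2.238 -1.11 -0.908
v -1.941 -0.124 -0.331
v -2.071 -0.921 -1.316
v -1.774 0.064 -0.738
f 2 1 4
f 2 4 3
f 4 1 5
f 4 5 3
f 5 1 6
f 5 6 3
f 6 1 7
f 6 7 3
f 7 1 8
f 7 8 3
f 8 1 9
f 8 9 3
f 9 1 10
f 9 10 3
f 10 1 2
f 10 2 3
f 12 11 14
f 12 14 13
f 14 11 15
f 14 15 13
f 15 11 16
f 15 16 13
f 16 11 17
f 16 17 13
f 17 11 18
f 17 18 13
f 18 11 19
f 18 19 13
f 19 11 20
f 19 20 13
f 20 11 12
f 20 12 13
f 21 58 37
f 58 32 61
f 37 61 26
f 58 61 37
f 21 37 33
f 37 26 38
f 33 38 22
f 37 38 33
f 21 33 42
f 33 22 43
f 42 43 28
f 33 43 42
f 21 42 54
f 42 28 57
f 54 57 31
f 42 57 54
f 21 54 58
f 54 31 62
f 58 62 32
f 54 62 58
f 22 38 49
f 38 26 52
f 49 52 30
f 38 52 49
f 26 61 39
f 61 32 60
f 39 60 25
f 61 60 39
f 32 62 59
f 62 31 55
f 59 55 23
f 62 55 59
f 31 57 56
f 57 28 44
f 56 44 27
f 57 44 56
f 28 43 48
f 43 22 45
f 48 45 29
f 43 45 48
f 24 50 36
f 50 30 51
f 36 51 25
f 50 51 36
f 24 36 34
f 36 25 35
f 34 35 23
f 36 35 34
f 24 34 41
f 34 23 40
f 41 40 27
f 34 40 41
f 24 41 46
f 41 27 47
f 46 47 29
f 41 47 46
f 24 46 50
f 46 29 53
f 50 53 30
f 46 53 50
f 25 51 39
f 51 30 52
f 39 52 26
f 51 52 39
f 23 35 59
f 35 25 60
f 59 60 32
f 35 60 59
f 27 40 56
f 40 23 55
f 56 55 31
f 40 55 56
f 29 47 48
f 47 27 44
f 48 44 28
f 47 44 48
f 30 53 49
f 53 29 45
f 49 45 22
f 53 45 49
f 64 63 67
f 64 67 65
f 65 67 68
f 65 68 66
f 67 63 69
f 67 69 68
f 68 69 70
f 68 70 66
f 69 63 71
f 69 71 70
f 70 71 72
f 70 72 66
f 71 63 73
f 71 73 72
f 72 73 74
f 72 74 66
f 73 63 75
f 73 75 74
f 74 75 76
f 74 76 66
f 75 63 77
f 75 77 76
f 76 77 78
f 76 78 66
f 77 63 79
f 77 79 78
f 78 79 80
f 78 80 66
f 79 63 81
f 79 81 80
f 80 81 82
f 80 82 66
f 81 63 64
f 81 64 82
f 82 64 65
f 82 65 66



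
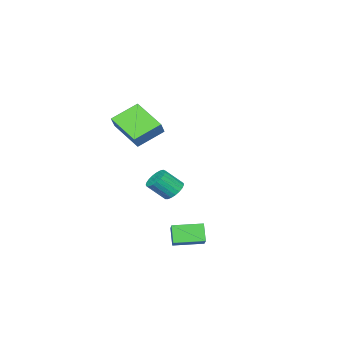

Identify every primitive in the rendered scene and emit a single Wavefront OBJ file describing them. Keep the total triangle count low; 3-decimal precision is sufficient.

v -2.602 -2.87 -3.488
v -2.013 -2.591 -3.682
v -1.389 -3.271 -2.767
v -1.978 -3.55 -2.572
v -2.102 -2.409 -3.486
v -1.478 -3.089 -2.57
v -2.278 -2.306 -3.29
v -1.654 -2.986 -2.374
v -2.51 -2.301 -3.128
v -1.886 -2.98 -2.212
v -2.758 -2.394 -3.028
v -2.134 -3.074 -2.112
v -2.978 -2.569 -3.008
v -2.354 -3.249 -2.092
v -3.134 -2.797 -3.071
v -2.51 -3.477 -2.155
v -3.198 -3.037 -3.206
v -2.574 -3.717 -2.29
v -3.158 -3.248 -3.39
v -2.534 -3.928 -2.474
v -3.023 -3.394 -3.59
v -2.399 -4.074 -2.674
v -2.815 -3.45 -3.773
v -2.191 -4.129 -2.858
v -2.569 -3.405 -3.907
v -1.945 -4.084 -2.991
v -2.33 -3.267 -3.968
v -1.706 -3.947 -3.052
v -2.138 -3.061 -3.946
v -1.514 -3.741 -3.031
v -2.025 -2.822 -3.845
v -1.401 -3.502 -2.929
v 3.926 1.956 -3.457
v 3.541 1.563 -2.61
v 2.964 3.039 -3.392
v 2.579 2.646 -2.544
v 4.641 2.554 -2.856
v 4.256 2.161 -2.008
v 3.679 3.637 -2.79
v 3.294 3.244 -1.943
v 1.933 -2.933 2.307
v 0.747 -2.287 3.067
v 2.264 -1.301 1.435
v 1.077 -0.655 2.194
v 2.503 -2.685 2.986
v 1.316 -2.039 3.745
v 2.833 -1.053 2.113
v 1.647 -0.407 2.873
f 2 1 5
f 2 5 3
f 3 5 6
f 3 6 4
f 5 1 7
f 5 7 6
f 6 7 8
f 6 8 4
f 7 1 9
f 7 9 8
f 8 9 10
f 8 10 4
f 9 1 11
f 9 11 10
f 10 11 12
f 10 12 4
f 11 1 13
f 11 13 12
f 12 13 14
f 12 14 4
f 13 1 15
f 13 15 14
f 14 15 16
f 14 16 4
f 15 1 17
f 15 17 16
f 16 17 18
f 16 18 4
f 17 1 19
f 17 19 18
f 18 19 20
f 18 20 4
f 19 1 21
f 19 21 20
f 20 21 22
f 20 22 4
f 21 1 23
f 21 23 22
f 22 23 24
f 22 24 4
f 23 1 25
f 23 25 24
f 24 25 26
f 24 26 4
f 25 1 27
f 25 27 26
f 26 27 28
f 26 28 4
f 27 1 29
f 27 29 28
f 28 29 30
f 28 30 4
f 29 1 31
f 29 31 30
f 30 31 32
f 30 32 4
f 31 1 2
f 31 2 32
f 32 2 3
f 32 3 4
f 34 36 33
f 37 34 33
f 33 36 35
f 35 37 33
f 34 40 36
f 38 34 37
f 38 40 34
f 36 40 35
f 39 37 35
f 35 40 39
f 39 38 37
f 40 38 39
f 42 44 41
f 45 42 41
f 41 44 43
f 43 45 41
f 42 48 44
f 46 42 45
f 46 48 42
f 44 48 43
f 47 45 43
f 43 48 47
f 47 46 45
f 48 46 47



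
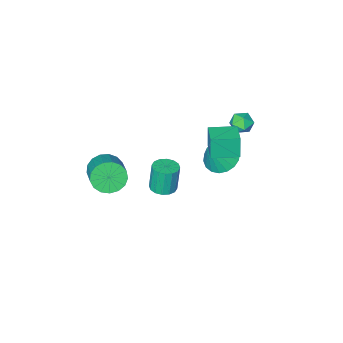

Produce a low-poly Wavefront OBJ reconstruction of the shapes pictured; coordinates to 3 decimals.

v -1.766 2.371 1.606
v -1.886 2.176 2.906
v -1.146 3.536 1.838
v -1.266 3.341 3.138
v -0.434 1.659 1.622
v -0.554 1.464 2.922
v 0.186 2.824 1.854
v 0.066 2.629 3.154
v -3.445 1.493 1.842
v -2.745 1.625 1.707
v -3.275 0.355 1.613
v -2.575 0.487 1.478
v -2.831 0.543 2.154
v -2.936 1.247 2.296
v -3.084 0.733 1.024
v -3.189 1.437 1.166
v -2.522 1.155 1.202
v -2.365 1.038 1.9
v -3.655 0.942 1.42
v -3.498 0.825 2.118
v -1.74 1.032 -0.56
v -1.12 1.737 -1.053
v -0.74 1.148 0.86
v -1.445 2.009 -0.846
v -1.829 2.088 -0.583
v -2.195 1.958 -0.315
v -2.47 1.644 -0.096
v -2.601 1.209 0.032
v -2.561 0.739 0.042
v -2.359 0.327 -0.067
v -2.034 0.055 -0.273
v -1.65 -0.024 -0.537
v -1.285 0.107 -0.805
v -1.009 0.42 -1.024
v -0.878 0.855 -1.152
v -0.918 1.325 -1.162
v 0.275 -1.504 -4.286
v 0.878 -1.963 -4.223
v 0.648 -2.034 -2.551
v 0.045 -1.576 -2.614
v 1.022 -1.599 -4.188
v 0.793 -1.67 -2.515
v 0.967 -1.209 -4.179
v 0.738 -1.281 -2.506
v 0.726 -0.899 -4.199
v 0.496 -0.97 -2.526
v 0.364 -0.751 -4.242
v 0.135 -0.822 -2.569
v -0.022 -0.805 -4.297
v -0.251 -0.876 -2.624
v -0.328 -1.046 -4.349
v -0.558 -1.117 -2.677
v -0.473 -1.41 -4.385
v -0.702 -1.481 -2.712
v -0.418 -1.799 -4.394
v -0.647 -1.871 -2.721
v -0.176 -2.11 -4.374
v -0.406 -2.181 -2.701
v 0.185 -2.258 -4.331
v -0.044 -2.329 -2.658
v 0.571 -2.204 -4.276
v 0.342 -2.275 -2.603
v 3.485 -2.092 -1.432
v 4.247 -2.631 -1.101
v 4.897 -1.166 -0.217
v 4.135 -0.628 -0.548
v 4.403 -2.453 -1.511
v 5.054 -0.988 -0.628
v 4.349 -2.192 -1.903
v 5 -0.728 -1.02
v 4.097 -1.909 -2.187
v 4.748 -0.444 -1.304
v 3.705 -1.668 -2.298
v 4.356 -0.203 -1.415
v 3.262 -1.523 -2.211
v 3.913 -0.059 -1.327
v 2.87 -1.51 -1.945
v 3.521 -0.045 -1.062
v 2.619 -1.629 -1.561
v 3.27 -0.165 -0.678
v 2.566 -1.855 -1.148
v 3.217 -0.391 -0.265
v 2.724 -2.135 -0.8
v 3.374 -0.671 0.084
v 3.055 -2.405 -0.596
v 3.706 -0.941 0.287
v 3.486 -2.604 -0.584
v 4.136 -1.139 0.299
v 3.915 -2.685 -0.766
v 4.566 -1.221 0.117
f 2 4 1
f 5 2 1
f 1 4 3
f 3 5 1
f 2 8 4
f 6 2 5
f 6 8 2
f 4 8 3
f 7 5 3
f 3 8 7
f 7 6 5
f 8 6 7
f 9 20 14
f 9 14 10
f 9 10 16
f 9 16 19
f 9 19 20
f 10 14 18
f 14 20 13
f 20 19 11
f 19 16 15
f 16 10 17
f 12 18 13
f 12 13 11
f 12 11 15
f 12 15 17
f 12 17 18
f 13 18 14
f 11 13 20
f 15 11 19
f 17 15 16
f 18 17 10
f 22 21 24
f 22 24 23
f 24 21 25
f 24 25 23
f 25 21 26
f 25 26 23
f 26 21 27
f 26 27 23
f 27 21 28
f 27 28 23
f 28 21 29
f 28 29 23
f 29 21 30
f 29 30 23
f 30 21 31
f 30 31 23
f 31 21 32
f 31 32 23
f 32 21 33
f 32 33 23
f 33 21 34
f 33 34 23
f 34 21 35
f 34 35 23
f 35 21 36
f 35 36 23
f 36 21 22
f 36 22 23
f 38 37 41
f 38 41 39
f 39 41 42
f 39 42 40
f 41 37 43
f 41 43 42
f 42 43 44
f 42 44 40
f 43 37 45
f 43 45 44
f 44 45 46
f 44 46 40
f 45 37 47
f 45 47 46
f 46 47 48
f 46 48 40
f 47 37 49
f 47 49 48
f 48 49 50
f 48 50 40
f 49 37 51
f 49 51 50
f 50 51 52
f 50 52 40
f 51 37 53
f 51 53 52
f 52 53 54
f 52 54 40
f 53 37 55
f 53 55 54
f 54 55 56
f 54 56 40
f 55 37 57
f 55 57 56
f 56 57 58
f 56 58 40
f 57 37 59
f 57 59 58
f 58 59 60
f 58 60 40
f 59 37 61
f 59 61 60
f 60 61 62
f 60 62 40
f 61 37 38
f 61 38 62
f 62 38 39
f 62 39 40
f 64 63 67
f 64 67 65
f 65 67 68
f 65 68 66
f 67 63 69
f 67 69 68
f 68 69 70
f 68 70 66
f 69 63 71
f 69 71 70
f 70 71 72
f 70 72 66
f 71 63 73
f 71 73 72
f 72 73 74
f 72 74 66
f 73 63 75
f 73 75 74
f 74 75 76
f 74 76 66
f 75 63 77
f 75 77 76
f 76 77 78
f 76 78 66
f 77 63 79
f 77 79 78
f 78 79 80
f 78 80 66
f 79 63 81
f 79 81 80
f 80 81 82
f 80 82 66
f 81 63 83
f 81 83 82
f 82 83 84
f 82 84 66
f 83 63 85
f 83 85 84
f 84 85 86
f 84 86 66
f 85 63 87
f 85 87 86
f 86 87 88
f 86 88 66
f 87 63 89
f 87 89 88
f 88 89 90
f 88 90 66
f 89 63 64
f 89 64 90
f 90 64 65
f 90 65 66



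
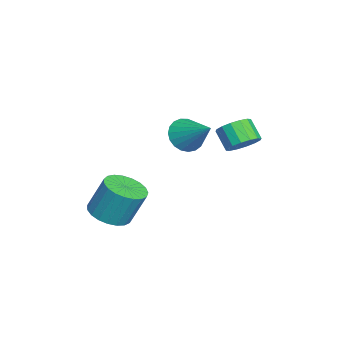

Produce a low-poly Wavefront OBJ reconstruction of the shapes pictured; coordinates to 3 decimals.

v 1.879 -3.846 -1.406
v 2.574 -3.076 -1.771
v 2.636 -2.283 0.021
v 1.941 -3.054 0.386
v 2.168 -2.879 -1.843
v 2.229 -2.087 -0.052
v 1.711 -2.85 -1.841
v 1.773 -2.057 -0.049
v 1.284 -2.993 -1.763
v 1.345 -2.201 0.029
v 0.959 -3.284 -1.623
v 1.021 -2.491 0.169
v 0.794 -3.671 -1.446
v 0.856 -2.879 0.346
v 0.816 -4.09 -1.262
v 0.878 -3.297 0.53
v 1.022 -4.466 -1.102
v 1.084 -3.673 0.689
v 1.377 -4.735 -0.996
v 1.438 -3.942 0.796
v 1.818 -4.85 -0.96
v 1.879 -4.057 0.832
v 2.27 -4.792 -1.001
v 2.331 -3.999 0.791
v 2.654 -4.57 -1.112
v 2.715 -3.778 0.679
v 2.904 -4.223 -1.274
v 2.966 -3.431 0.517
v 2.977 -3.811 -1.459
v 3.039 -3.019 0.333
v 2.861 -3.405 -1.635
v 2.922 -2.613 0.157
v -2.387 -0.602 1.621
v -1.898 -1.427 1.968
v -1.133 0.622 2.759
v -1.675 -1.332 1.62
v -1.575 -1.11 1.272
v -1.616 -0.801 0.984
v -1.79 -0.458 0.807
v -2.067 -0.139 0.77
v -2.4 0.1 0.881
v -2.731 0.217 1.119
v -3.002 0.193 1.444
v -3.167 0.031 1.8
v -3.197 -0.24 2.124
v -3.087 -0.574 2.362
v -2.857 -0.912 2.472
v -2.545 -1.197 2.434
v -2.205 -1.379 2.256
v -2.574 2.119 0.984
v -1.852 1.612 1.243
v -2.563 1.073 2.174
v -3.286 1.581 1.916
v -1.819 2.012 1.499
v -2.531 1.474 2.431
v -1.989 2.441 1.617
v -2.701 1.903 2.549
v -2.316 2.784 1.566
v -3.027 2.245 2.497
v -2.712 2.948 1.358
v -3.423 2.41 2.29
v -3.071 2.891 1.051
v -3.782 2.352 1.983
v -3.297 2.627 0.726
v -4.008 2.088 1.657
v -3.329 2.226 0.469
v -4.041 1.688 1.401
v -3.159 1.797 0.351
v -3.871 1.259 1.283
v -2.833 1.455 0.403
v -3.544 0.916 1.334
v -2.437 1.29 0.61
v -3.148 0.752 1.542
v -2.078 1.348 0.917
v -2.789 0.809 1.849
f 2 1 5
f 2 5 3
f 3 5 6
f 3 6 4
f 5 1 7
f 5 7 6
f 6 7 8
f 6 8 4
f 7 1 9
f 7 9 8
f 8 9 10
f 8 10 4
f 9 1 11
f 9 11 10
f 10 11 12
f 10 12 4
f 11 1 13
f 11 13 12
f 12 13 14
f 12 14 4
f 13 1 15
f 13 15 14
f 14 15 16
f 14 16 4
f 15 1 17
f 15 17 16
f 16 17 18
f 16 18 4
f 17 1 19
f 17 19 18
f 18 19 20
f 18 20 4
f 19 1 21
f 19 21 20
f 20 21 22
f 20 22 4
f 21 1 23
f 21 23 22
f 22 23 24
f 22 24 4
f 23 1 25
f 23 25 24
f 24 25 26
f 24 26 4
f 25 1 27
f 25 27 26
f 26 27 28
f 26 28 4
f 27 1 29
f 27 29 28
f 28 29 30
f 28 30 4
f 29 1 31
f 29 31 30
f 30 31 32
f 30 32 4
f 31 1 2
f 31 2 32
f 32 2 3
f 32 3 4
f 34 33 36
f 34 36 35
f 36 33 37
f 36 37 35
f 37 33 38
f 37 38 35
f 38 33 39
f 38 39 35
f 39 33 40
f 39 40 35
f 40 33 41
f 40 41 35
f 41 33 42
f 41 42 35
f 42 33 43
f 42 43 35
f 43 33 44
f 43 44 35
f 44 33 45
f 44 45 35
f 45 33 46
f 45 46 35
f 46 33 47
f 46 47 35
f 47 33 48
f 47 48 35
f 48 33 49
f 48 49 35
f 49 33 34
f 49 34 35
f 51 50 54
f 51 54 52
f 52 54 55
f 52 55 53
f 54 50 56
f 54 56 55
f 55 56 57
f 55 57 53
f 56 50 58
f 56 58 57
f 57 58 59
f 57 59 53
f 58 50 60
f 58 60 59
f 59 60 61
f 59 61 53
f 60 50 62
f 60 62 61
f 61 62 63
f 61 63 53
f 62 50 64
f 62 64 63
f 63 64 65
f 63 65 53
f 64 50 66
f 64 66 65
f 65 66 67
f 65 67 53
f 66 50 68
f 66 68 67
f 67 68 69
f 67 69 53
f 68 50 70
f 68 70 69
f 69 70 71
f 69 71 53
f 70 50 72
f 70 72 71
f 71 72 73
f 71 73 53
f 72 50 74
f 72 74 73
f 73 74 75
f 73 75 53
f 74 50 51
f 74 51 75
f 75 51 52
f 75 52 53



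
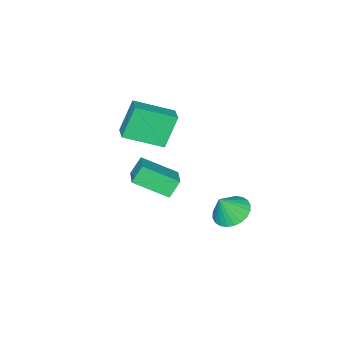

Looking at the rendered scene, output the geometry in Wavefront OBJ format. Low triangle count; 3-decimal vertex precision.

v 2.274 -2.637 -0.179
v 1.437 -2.555 1.447
v 0.969 -1.198 -0.923
v 0.133 -1.116 0.702
v 2.967 -1.844 0.138
v 2.131 -1.762 1.763
v 1.663 -0.405 -0.607
v 0.826 -0.323 1.019
v 2.64 1.246 -0.87
v 3.569 -0.137 0.001
v 3.609 2.214 -0.365
v 4.538 0.831 0.506
v 3.202 1.109 -1.686
v 4.131 -0.274 -0.815
v 4.171 2.077 -1.181
v 5.1 0.694 -0.31
v 2.118 3.927 -2.457
v 2.87 3.62 -2.93
v 2.722 3.693 -1.343
v 2.947 3.977 -2.897
v 2.898 4.326 -2.797
v 2.73 4.615 -2.645
v 2.469 4.799 -2.465
v 2.155 4.85 -2.283
v 1.834 4.761 -2.128
v 1.557 4.545 -2.023
v 1.365 4.235 -1.985
v 1.288 3.878 -2.018
v 1.337 3.528 -2.118
v 1.505 3.24 -2.27
v 1.766 3.056 -2.45
v 2.08 3.004 -2.632
v 2.401 3.094 -2.787
v 2.678 3.31 -2.891
f 2 4 1
f 5 2 1
f 1 4 3
f 3 5 1
f 2 8 4
f 6 2 5
f 6 8 2
f 4 8 3
f 7 5 3
f 3 8 7
f 7 6 5
f 8 6 7
f 10 12 9
f 13 10 9
f 9 12 11
f 11 13 9
f 10 16 12
f 14 10 13
f 14 16 10
f 12 16 11
f 15 13 11
f 11 16 15
f 15 14 13
f 16 14 15
f 18 17 20
f 18 20 19
f 20 17 21
f 20 21 19
f 21 17 22
f 21 22 19
f 22 17 23
f 22 23 19
f 23 17 24
f 23 24 19
f 24 17 25
f 24 25 19
f 25 17 26
f 25 26 19
f 26 17 27
f 26 27 19
f 27 17 28
f 27 28 19
f 28 17 29
f 28 29 19
f 29 17 30
f 29 30 19
f 30 17 31
f 30 31 19
f 31 17 32
f 31 32 19
f 32 17 33
f 32 33 19
f 33 17 34
f 33 34 19
f 34 17 18
f 34 18 19



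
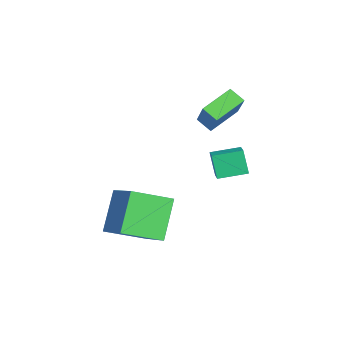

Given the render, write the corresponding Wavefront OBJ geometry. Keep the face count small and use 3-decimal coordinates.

v -0.989 -0.237 -1.299
v -0.612 -2.041 -0.522
v 0.563 0.528 -0.276
v 0.94 -1.276 0.501
v 0.34 -0.684 -2.981
v 0.717 -2.488 -2.204
v 1.892 0.081 -1.958
v 2.269 -1.723 -1.181
v -4.466 2.809 2.697
v -3.183 3.014 4.191
v -4.024 3.4 2.236
v -2.741 3.605 3.73
v -3.519 1.595 2.05
v -2.236 1.8 3.544
v -3.077 2.186 1.589
v -1.794 2.391 3.083
v -1.832 2.347 -0.443
v -2.272 2.113 0.736
v -2.009 3.71 -0.239
v -2.45 3.477 0.94
v -1.05 2.403 -0.14
v -1.491 2.17 1.039
v -1.228 3.767 0.064
v -1.668 3.533 1.243
f 2 4 1
f 5 2 1
f 1 4 3
f 3 5 1
f 2 8 4
f 6 2 5
f 6 8 2
f 4 8 3
f 7 5 3
f 3 8 7
f 7 6 5
f 8 6 7
f 10 12 9
f 13 10 9
f 9 12 11
f 11 13 9
f 10 16 12
f 14 10 13
f 14 16 10
f 12 16 11
f 15 13 11
f 11 16 15
f 15 14 13
f 16 14 15
f 18 20 17
f 21 18 17
f 17 20 19
f 19 21 17
f 18 24 20
f 22 18 21
f 22 24 18
f 20 24 19
f 23 21 19
f 19 24 23
f 23 22 21
f 24 22 23



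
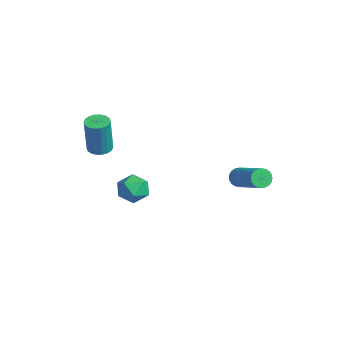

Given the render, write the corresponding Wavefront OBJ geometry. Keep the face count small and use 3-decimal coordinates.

v -3.644 -2.138 1.43
v -3.164 -2.44 1.313
v -2.835 -2.645 3.193
v -3.316 -2.342 3.31
v -3.077 -2.197 1.324
v -2.749 -2.402 3.205
v -3.103 -1.943 1.356
v -2.774 -2.147 3.237
v -3.236 -1.726 1.403
v -2.908 -1.931 3.284
v -3.45 -1.592 1.455
v -3.121 -1.796 3.336
v -3.702 -1.565 1.502
v -3.374 -1.77 3.383
v -3.943 -1.652 1.535
v -3.615 -1.857 3.415
v -4.125 -1.835 1.547
v -3.796 -2.04 3.427
v -4.211 -2.078 1.535
v -3.883 -2.283 3.416
v -4.186 -2.333 1.503
v -3.857 -2.537 3.384
v -4.052 -2.549 1.456
v -3.724 -2.754 3.337
v -3.839 -2.684 1.404
v -3.51 -2.888 3.285
v -3.586 -2.71 1.357
v -3.258 -2.915 3.238
v -3.345 -2.623 1.325
v -3.017 -2.828 3.205
v -1.376 3.557 -0.371
v -1.121 3.452 -0.823
v 0.611 3.778 0.079
v 0.356 3.883 0.531
v -1.15 3.656 -0.84
v 0.582 3.982 0.062
v -1.214 3.845 -0.786
v 0.518 4.171 0.116
v -1.303 3.99 -0.668
v 0.429 4.316 0.234
v -1.403 4.069 -0.505
v 0.33 4.395 0.397
v -1.498 4.071 -0.321
v 0.234 4.396 0.581
v -1.575 3.994 -0.146
v 0.157 4.319 0.756
v -1.622 3.85 -0.004
v 0.11 4.176 0.898
v -1.631 3.662 0.081
v 0.101 3.988 0.983
v -1.602 3.458 0.098
v 0.13 3.784 1
v -1.538 3.269 0.044
v 0.194 3.595 0.946
v -1.449 3.124 -0.074
v 0.283 3.45 0.828
v -1.35 3.045 -0.237
v 0.383 3.371 0.665
v -1.254 3.044 -0.421
v 0.478 3.369 0.481
v -1.177 3.121 -0.596
v 0.555 3.446 0.306
v -1.13 3.264 -0.738
v 0.602 3.59 0.164
v -4.2 -0.485 -1.45
v -3.642 -0.211 -2.016
v -3.218 -1.189 -0.824
v -2.66 -0.915 -1.39
v -2.992 -0.379 -0.833
v -3.599 0.056 -1.22
v -3.261 -1.456 -1.62
v -3.868 -1.021 -2.007
v -3.062 -0.811 -2.122
v -2.895 -0.145 -1.635
v -3.965 -1.255 -1.205
v -3.798 -0.589 -0.718
f 2 1 5
f 2 5 3
f 3 5 6
f 3 6 4
f 5 1 7
f 5 7 6
f 6 7 8
f 6 8 4
f 7 1 9
f 7 9 8
f 8 9 10
f 8 10 4
f 9 1 11
f 9 11 10
f 10 11 12
f 10 12 4
f 11 1 13
f 11 13 12
f 12 13 14
f 12 14 4
f 13 1 15
f 13 15 14
f 14 15 16
f 14 16 4
f 15 1 17
f 15 17 16
f 16 17 18
f 16 18 4
f 17 1 19
f 17 19 18
f 18 19 20
f 18 20 4
f 19 1 21
f 19 21 20
f 20 21 22
f 20 22 4
f 21 1 23
f 21 23 22
f 22 23 24
f 22 24 4
f 23 1 25
f 23 25 24
f 24 25 26
f 24 26 4
f 25 1 27
f 25 27 26
f 26 27 28
f 26 28 4
f 27 1 29
f 27 29 28
f 28 29 30
f 28 30 4
f 29 1 2
f 29 2 30
f 30 2 3
f 30 3 4
f 32 31 35
f 32 35 33
f 33 35 36
f 33 36 34
f 35 31 37
f 35 37 36
f 36 37 38
f 36 38 34
f 37 31 39
f 37 39 38
f 38 39 40
f 38 40 34
f 39 31 41
f 39 41 40
f 40 41 42
f 40 42 34
f 41 31 43
f 41 43 42
f 42 43 44
f 42 44 34
f 43 31 45
f 43 45 44
f 44 45 46
f 44 46 34
f 45 31 47
f 45 47 46
f 46 47 48
f 46 48 34
f 47 31 49
f 47 49 48
f 48 49 50
f 48 50 34
f 49 31 51
f 49 51 50
f 50 51 52
f 50 52 34
f 51 31 53
f 51 53 52
f 52 53 54
f 52 54 34
f 53 31 55
f 53 55 54
f 54 55 56
f 54 56 34
f 55 31 57
f 55 57 56
f 56 57 58
f 56 58 34
f 57 31 59
f 57 59 58
f 58 59 60
f 58 60 34
f 59 31 61
f 59 61 60
f 60 61 62
f 60 62 34
f 61 31 63
f 61 63 62
f 62 63 64
f 62 64 34
f 63 31 32
f 63 32 64
f 64 32 33
f 64 33 34
f 65 76 70
f 65 70 66
f 65 66 72
f 65 72 75
f 65 75 76
f 66 70 74
f 70 76 69
f 76 75 67
f 75 72 71
f 72 66 73
f 68 74 69
f 68 69 67
f 68 67 71
f 68 71 73
f 68 73 74
f 69 74 70
f 67 69 76
f 71 67 75
f 73 71 72
f 74 73 66



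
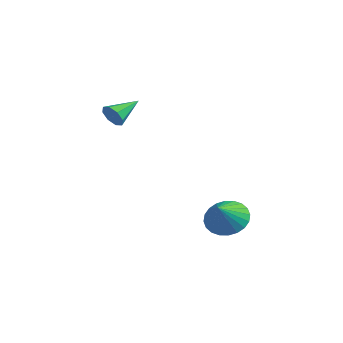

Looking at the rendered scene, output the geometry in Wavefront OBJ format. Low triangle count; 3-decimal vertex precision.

v -2.083 -2.157 0.819
v -1.666 -1.994 0.348
v -2.017 -0.703 1.381
v -2.14 -1.921 0.216
v -2.581 -1.986 0.437
v -2.73 -2.151 0.882
v -2.501 -2.32 1.29
v -2.027 -2.393 1.422
v -1.586 -2.327 1.201
v -1.436 -2.162 0.756
v 3.38 -0.731 -3.967
v 4.16 -0.144 -3.706
v 3.74 -1.649 -2.973
v 3.876 -0.002 -3.472
v 3.516 0.028 -3.314
v 3.136 -0.057 -3.255
v 2.793 -0.244 -3.304
v 2.539 -0.506 -3.455
v 2.414 -0.801 -3.683
v 2.435 -1.086 -3.954
v 2.601 -1.317 -4.227
v 2.885 -1.459 -4.461
v 3.244 -1.489 -4.619
v 3.625 -1.404 -4.678
v 3.968 -1.217 -4.629
v 4.221 -0.955 -4.479
v 4.347 -0.66 -4.251
v 4.326 -0.375 -3.979
f 2 1 4
f 2 4 3
f 4 1 5
f 4 5 3
f 5 1 6
f 5 6 3
f 6 1 7
f 6 7 3
f 7 1 8
f 7 8 3
f 8 1 9
f 8 9 3
f 9 1 10
f 9 10 3
f 10 1 2
f 10 2 3
f 12 11 14
f 12 14 13
f 14 11 15
f 14 15 13
f 15 11 16
f 15 16 13
f 16 11 17
f 16 17 13
f 17 11 18
f 17 18 13
f 18 11 19
f 18 19 13
f 19 11 20
f 19 20 13
f 20 11 21
f 20 21 13
f 21 11 22
f 21 22 13
f 22 11 23
f 22 23 13
f 23 11 24
f 23 24 13
f 24 11 25
f 24 25 13
f 25 11 26
f 25 26 13
f 26 11 27
f 26 27 13
f 27 11 28
f 27 28 13
f 28 11 12
f 28 12 13



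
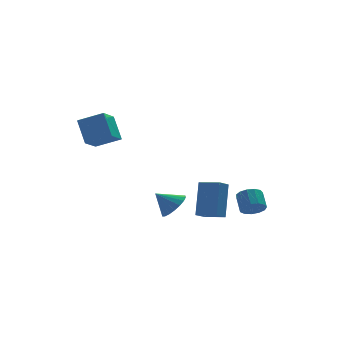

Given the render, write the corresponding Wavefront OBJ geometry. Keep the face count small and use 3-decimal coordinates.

v 1.298 -2.751 -2.427
v 1.811 -1.789 -0.562
v 0.486 -1.858 -2.664
v 0.999 -0.896 -0.8
v 1.961 -2.264 -2.86
v 2.474 -1.302 -0.996
v 1.149 -1.371 -3.098
v 1.662 -0.409 -1.233
v -0.94 -2.633 -1.497
v -0.324 -2.184 -1.057
v -1.8 -2.287 -0.643
v -0.464 -1.917 -1.307
v -0.699 -1.792 -1.594
v -0.982 -1.833 -1.862
v -1.256 -2.033 -2.058
v -1.468 -2.351 -2.142
v -1.575 -2.726 -2.099
v -1.556 -3.081 -1.936
v -1.416 -3.348 -1.687
v -1.181 -3.473 -1.399
v -0.898 -3.432 -1.131
v -0.624 -3.233 -0.936
v -0.412 -2.914 -0.851
v -0.305 -2.54 -0.895
v 3.921 -1.121 -3.03
v 4.613 -1.293 -2.926
v 4.73 -0.411 -2.246
v 4.039 -0.239 -2.35
v 4.604 -1.045 -3.246
v 4.721 -0.163 -2.567
v 4.378 -0.821 -3.498
v 4.495 0.061 -2.819
v 4.007 -0.693 -3.602
v 4.125 0.19 -2.922
v 3.609 -0.7 -3.523
v 3.727 0.183 -2.844
v 3.31 -0.841 -3.288
v 3.428 0.042 -2.609
v 3.205 -1.071 -2.971
v 3.323 -0.189 -2.292
v 3.328 -1.317 -2.672
v 3.445 -0.435 -1.993
v 3.638 -1.501 -2.487
v 3.756 -0.618 -1.808
v 4.039 -1.564 -2.474
v 4.156 -0.682 -1.795
v 4.402 -1.487 -2.638
v 4.52 -0.604 -1.958
v -3.854 3.134 1.117
v -3.974 4.152 2.411
v -2.985 4.172 0.382
v -3.105 5.189 1.676
v -2.595 2.511 1.724
v -2.715 3.528 3.018
v -1.726 3.548 0.989
v -1.846 4.566 2.283
f 2 4 1
f 5 2 1
f 1 4 3
f 3 5 1
f 2 8 4
f 6 2 5
f 6 8 2
f 4 8 3
f 7 5 3
f 3 8 7
f 7 6 5
f 8 6 7
f 10 9 12
f 10 12 11
f 12 9 13
f 12 13 11
f 13 9 14
f 13 14 11
f 14 9 15
f 14 15 11
f 15 9 16
f 15 16 11
f 16 9 17
f 16 17 11
f 17 9 18
f 17 18 11
f 18 9 19
f 18 19 11
f 19 9 20
f 19 20 11
f 20 9 21
f 20 21 11
f 21 9 22
f 21 22 11
f 22 9 23
f 22 23 11
f 23 9 24
f 23 24 11
f 24 9 10
f 24 10 11
f 26 25 29
f 26 29 27
f 27 29 30
f 27 30 28
f 29 25 31
f 29 31 30
f 30 31 32
f 30 32 28
f 31 25 33
f 31 33 32
f 32 33 34
f 32 34 28
f 33 25 35
f 33 35 34
f 34 35 36
f 34 36 28
f 35 25 37
f 35 37 36
f 36 37 38
f 36 38 28
f 37 25 39
f 37 39 38
f 38 39 40
f 38 40 28
f 39 25 41
f 39 41 40
f 40 41 42
f 40 42 28
f 41 25 43
f 41 43 42
f 42 43 44
f 42 44 28
f 43 25 45
f 43 45 44
f 44 45 46
f 44 46 28
f 45 25 47
f 45 47 46
f 46 47 48
f 46 48 28
f 47 25 26
f 47 26 48
f 48 26 27
f 48 27 28
f 50 52 49
f 53 50 49
f 49 52 51
f 51 53 49
f 50 56 52
f 54 50 53
f 54 56 50
f 52 56 51
f 55 53 51
f 51 56 55
f 55 54 53
f 56 54 55



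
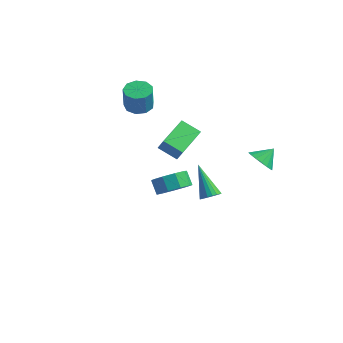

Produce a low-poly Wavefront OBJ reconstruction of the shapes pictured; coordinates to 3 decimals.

v 3.63 2.84 0.357
v 4.47 2.525 0.205
v 4.07 3.66 1.083
v 4.415 2.827 -0.104
v 4.18 3.133 -0.306
v 3.819 3.371 -0.357
v 3.415 3.488 -0.245
v 3.06 3.456 0.006
v 2.836 3.283 0.337
v 2.794 3.009 0.673
v 2.943 2.696 0.936
v 3.25 2.416 1.067
v 3.644 2.233 1.035
v 4.035 2.189 0.848
v 4.333 2.294 0.548
v -3.823 1.864 3.087
v -3.236 2.517 3.151
v -3.131 2.269 4.698
v -3.717 1.616 4.633
v -3.794 2.732 3.223
v -3.688 2.485 4.77
v -4.365 2.542 3.232
v -4.259 2.295 4.779
v -4.682 2.034 3.173
v -4.576 1.787 4.719
v -4.598 1.446 3.073
v -4.492 1.199 4.62
v -4.151 1.054 2.98
v -4.045 0.807 4.526
v -3.55 1.04 2.936
v -3.444 0.793 4.483
v -3.078 1.412 2.963
v -2.972 1.165 4.51
v -2.954 1.995 3.048
v -2.848 1.748 4.595
v 4.284 -4.188 2.72
v 4.775 -4.044 3.051
v 3.016 -3.312 4.22
v 4.741 -3.824 2.895
v 4.617 -3.677 2.704
v 4.426 -3.631 2.516
v 4.208 -3.695 2.368
v 4.004 -3.857 2.291
v 3.856 -4.084 2.298
v 3.792 -4.332 2.389
v 3.826 -4.551 2.545
v 3.95 -4.698 2.736
v 4.141 -4.744 2.924
v 4.36 -4.68 3.071
v 4.563 -4.519 3.149
v 4.712 -4.291 3.142
v -0.733 0.631 -2.444
v -0.091 0.206 -1.659
v -0.705 0.624 -0.931
v -1.347 1.049 -1.716
v 0.153 0.892 -1.847
v -0.461 1.31 -1.119
v -0.018 1.457 -2.315
v -0.631 1.874 -1.586
v -0.523 1.635 -2.843
v -1.137 2.052 -2.114
v -1.127 1.343 -3.184
v -1.741 1.761 -2.456
v -1.546 0.719 -3.18
v -2.16 1.136 -2.451
v -1.585 0.053 -2.831
v -2.199 0.471 -2.102
v -1.226 -0.342 -2.301
v -1.839 0.076 -1.573
v -0.635 -0.282 -1.838
v -1.249 0.136 -1.11
v -1.002 -0.785 2.221
v -0.551 -0.934 3.09
v -1.013 1.304 2.587
v -0.561 1.154 3.455
v 0.181 -0.674 1.625
v 0.633 -0.824 2.493
v 0.171 1.414 1.99
v 0.622 1.265 2.859
f 2 1 4
f 2 4 3
f 4 1 5
f 4 5 3
f 5 1 6
f 5 6 3
f 6 1 7
f 6 7 3
f 7 1 8
f 7 8 3
f 8 1 9
f 8 9 3
f 9 1 10
f 9 10 3
f 10 1 11
f 10 11 3
f 11 1 12
f 11 12 3
f 12 1 13
f 12 13 3
f 13 1 14
f 13 14 3
f 14 1 15
f 14 15 3
f 15 1 2
f 15 2 3
f 17 16 20
f 17 20 18
f 18 20 21
f 18 21 19
f 20 16 22
f 20 22 21
f 21 22 23
f 21 23 19
f 22 16 24
f 22 24 23
f 23 24 25
f 23 25 19
f 24 16 26
f 24 26 25
f 25 26 27
f 25 27 19
f 26 16 28
f 26 28 27
f 27 28 29
f 27 29 19
f 28 16 30
f 28 30 29
f 29 30 31
f 29 31 19
f 30 16 32
f 30 32 31
f 31 32 33
f 31 33 19
f 32 16 34
f 32 34 33
f 33 34 35
f 33 35 19
f 34 16 17
f 34 17 35
f 35 17 18
f 35 18 19
f 37 36 39
f 37 39 38
f 39 36 40
f 39 40 38
f 40 36 41
f 40 41 38
f 41 36 42
f 41 42 38
f 42 36 43
f 42 43 38
f 43 36 44
f 43 44 38
f 44 36 45
f 44 45 38
f 45 36 46
f 45 46 38
f 46 36 47
f 46 47 38
f 47 36 48
f 47 48 38
f 48 36 49
f 48 49 38
f 49 36 50
f 49 50 38
f 50 36 51
f 50 51 38
f 51 36 37
f 51 37 38
f 53 52 56
f 53 56 54
f 54 56 57
f 54 57 55
f 56 52 58
f 56 58 57
f 57 58 59
f 57 59 55
f 58 52 60
f 58 60 59
f 59 60 61
f 59 61 55
f 60 52 62
f 60 62 61
f 61 62 63
f 61 63 55
f 62 52 64
f 62 64 63
f 63 64 65
f 63 65 55
f 64 52 66
f 64 66 65
f 65 66 67
f 65 67 55
f 66 52 68
f 66 68 67
f 67 68 69
f 67 69 55
f 68 52 70
f 68 70 69
f 69 70 71
f 69 71 55
f 70 52 53
f 70 53 71
f 71 53 54
f 71 54 55
f 73 75 72
f 76 73 72
f 72 75 74
f 74 76 72
f 73 79 75
f 77 73 76
f 77 79 73
f 75 79 74
f 78 76 74
f 74 79 78
f 78 77 76
f 79 77 78



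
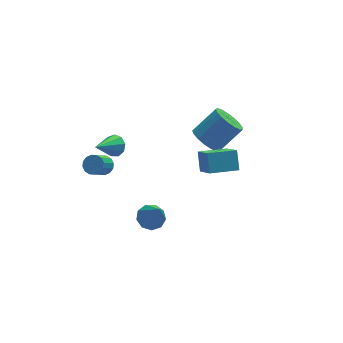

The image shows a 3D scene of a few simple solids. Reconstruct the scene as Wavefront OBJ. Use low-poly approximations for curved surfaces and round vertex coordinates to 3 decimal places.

v 1.022 -1.358 1.362
v 1.141 -0.602 2.194
v 0.911 -0.191 0.317
v 1.03 0.565 1.149
v 2.53 -1.385 1.171
v 2.649 -0.629 2.003
v 2.419 -0.218 0.126
v 2.538 0.538 0.958
v -3.246 2.84 -1.045
v -2.744 2.638 -0.836
v -3.412 1.978 0.133
v -3.914 2.18 -0.075
v -2.789 2.897 -0.691
v -3.458 2.237 0.278
v -2.957 3.141 -0.641
v -3.626 2.48 0.328
v -3.202 3.304 -0.699
v -3.871 2.644 0.27
v -3.459 3.343 -0.849
v -4.128 2.683 0.12
v -3.659 3.247 -1.052
v -4.328 2.587 -0.083
v -3.748 3.042 -1.253
v -4.416 2.382 -0.284
v -3.702 2.783 -1.398
v -4.371 2.123 -0.429
v -3.534 2.54 -1.448
v -4.203 1.879 -0.479
v -3.289 2.376 -1.39
v -3.958 1.716 -0.421
v -3.032 2.337 -1.24
v -3.701 1.677 -0.271
v -2.832 2.433 -1.037
v -3.501 1.773 -0.068
v -2.291 -2.515 0.025
v -1.949 -3.06 -0.319
v -2.169 -3.605 1.875
v -1.615 -2.731 -0.147
v -1.598 -2.301 0.106
v -1.905 -1.971 0.321
v -2.392 -1.895 0.398
v -2.832 -2.11 0.3
v -3.019 -2.514 0.074
v -2.866 -2.918 -0.175
v -2.443 -3.134 -0.33
v 1.888 1.913 0.428
v 2.332 2.434 -0.172
v 3.636 2.687 1.012
v 3.192 2.167 1.612
v 2.08 2.716 0.044
v 3.384 2.969 1.229
v 1.784 2.814 0.349
v 3.089 3.067 1.533
v 1.513 2.706 0.671
v 2.817 2.959 1.856
v 1.327 2.416 0.938
v 2.631 2.669 2.123
v 1.269 2.011 1.088
v 2.574 2.264 2.272
v 1.354 1.584 1.087
v 2.658 1.837 2.271
v 1.56 1.232 0.934
v 2.865 1.485 2.119
v 1.842 1.036 0.666
v 3.146 1.29 1.85
v 2.134 1.041 0.343
v 3.439 1.295 1.527
v 2.37 1.246 0.039
v 3.674 1.5 1.224
v 2.495 1.604 -0.175
v 3.8 1.858 1.009
v 2.482 2.033 -0.252
v 3.786 2.286 0.933
v -3.088 1.001 2.522
v -2.768 0.459 2.507
v -4.232 0.299 3.498
v -2.634 0.7 2.838
v -2.712 1.082 3.021
v -2.966 1.426 2.971
v -3.277 1.572 2.71
v -3.5 1.45 2.362
v -3.53 1.118 2.088
v -3.353 0.732 2.018
v -3.052 0.471 2.183
f 2 4 1
f 5 2 1
f 1 4 3
f 3 5 1
f 2 8 4
f 6 2 5
f 6 8 2
f 4 8 3
f 7 5 3
f 3 8 7
f 7 6 5
f 8 6 7
f 10 9 13
f 10 13 11
f 11 13 14
f 11 14 12
f 13 9 15
f 13 15 14
f 14 15 16
f 14 16 12
f 15 9 17
f 15 17 16
f 16 17 18
f 16 18 12
f 17 9 19
f 17 19 18
f 18 19 20
f 18 20 12
f 19 9 21
f 19 21 20
f 20 21 22
f 20 22 12
f 21 9 23
f 21 23 22
f 22 23 24
f 22 24 12
f 23 9 25
f 23 25 24
f 24 25 26
f 24 26 12
f 25 9 27
f 25 27 26
f 26 27 28
f 26 28 12
f 27 9 29
f 27 29 28
f 28 29 30
f 28 30 12
f 29 9 31
f 29 31 30
f 30 31 32
f 30 32 12
f 31 9 33
f 31 33 32
f 32 33 34
f 32 34 12
f 33 9 10
f 33 10 34
f 34 10 11
f 34 11 12
f 36 35 38
f 36 38 37
f 38 35 39
f 38 39 37
f 39 35 40
f 39 40 37
f 40 35 41
f 40 41 37
f 41 35 42
f 41 42 37
f 42 35 43
f 42 43 37
f 43 35 44
f 43 44 37
f 44 35 45
f 44 45 37
f 45 35 36
f 45 36 37
f 47 46 50
f 47 50 48
f 48 50 51
f 48 51 49
f 50 46 52
f 50 52 51
f 51 52 53
f 51 53 49
f 52 46 54
f 52 54 53
f 53 54 55
f 53 55 49
f 54 46 56
f 54 56 55
f 55 56 57
f 55 57 49
f 56 46 58
f 56 58 57
f 57 58 59
f 57 59 49
f 58 46 60
f 58 60 59
f 59 60 61
f 59 61 49
f 60 46 62
f 60 62 61
f 61 62 63
f 61 63 49
f 62 46 64
f 62 64 63
f 63 64 65
f 63 65 49
f 64 46 66
f 64 66 65
f 65 66 67
f 65 67 49
f 66 46 68
f 66 68 67
f 67 68 69
f 67 69 49
f 68 46 70
f 68 70 69
f 69 70 71
f 69 71 49
f 70 46 72
f 70 72 71
f 71 72 73
f 71 73 49
f 72 46 47
f 72 47 73
f 73 47 48
f 73 48 49
f 75 74 77
f 75 77 76
f 77 74 78
f 77 78 76
f 78 74 79
f 78 79 76
f 79 74 80
f 79 80 76
f 80 74 81
f 80 81 76
f 81 74 82
f 81 82 76
f 82 74 83
f 82 83 76
f 83 74 84
f 83 84 76
f 84 74 75
f 84 75 76

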